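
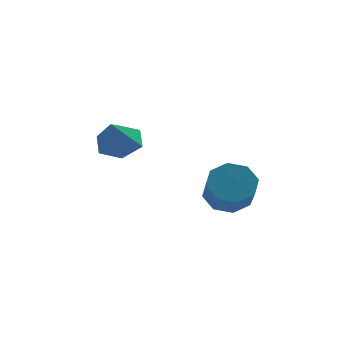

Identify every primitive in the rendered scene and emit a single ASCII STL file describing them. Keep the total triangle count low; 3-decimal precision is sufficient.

solid 
facet normal 0.114 0.628 -0.770
outer loop
vertex -2.024 -0.591 2.502
vertex -2.984 -0.266 2.625
vertex -2.221 0.199 3.117
endloop
endfacet
facet normal 0.813 -0.218 0.540
outer loop
vertex -2.024 -0.591 2.502
vertex -2.221 0.199 3.117
vertex -3.176 -1.334 3.935
endloop
endfacet
facet normal 0.114 0.628 -0.770
outer loop
vertex -2.221 0.199 3.117
vertex -2.984 -0.266 2.625
vertex -3.18 0.523 3.24
endloop
endfacet
facet normal 0.232 0.341 0.911
outer loop
vertex -2.221 0.199 3.117
vertex -3.18 0.523 3.24
vertex -3.176 -1.334 3.935
endloop
endfacet
facet normal 0.113 0.628 -0.770
outer loop
vertex -3.18 0.523 3.24
vertex -2.984 -0.266 2.625
vertex -3.943 0.058 2.749
endloop
endfacet
facet normal -0.632 0.270 0.726
outer loop
vertex -3.18 0.523 3.24
vertex -3.943 0.058 2.749
vertex -3.176 -1.334 3.935
endloop
endfacet
facet normal 0.112 0.628 -0.770
outer loop
vertex -3.943 0.058 2.749
vertex -2.984 -0.266 2.625
vertex -3.746 -0.732 2.134
endloop
endfacet
facet normal -0.917 -0.361 0.170
outer loop
vertex -3.943 0.058 2.749
vertex -3.746 -0.732 2.134
vertex -3.176 -1.334 3.935
endloop
endfacet
facet normal 0.113 0.627 -0.771
outer loop
vertex -3.746 -0.732 2.134
vertex -2.984 -0.266 2.625
vertex -2.787 -1.056 2.011
endloop
endfacet
facet normal -0.337 -0.920 -0.201
outer loop
vertex -3.746 -0.732 2.134
vertex -2.787 -1.056 2.011
vertex -3.176 -1.334 3.935
endloop
endfacet
facet normal 0.114 0.627 -0.771
outer loop
vertex -2.787 -1.056 2.011
vertex -2.984 -0.266 2.625
vertex -2.024 -0.591 2.502
endloop
endfacet
facet normal 0.528 -0.849 -0.016
outer loop
vertex -2.787 -1.056 2.011
vertex -2.024 -0.591 2.502
vertex -3.176 -1.334 3.935
endloop
endfacet
facet normal -0.145 0.753 -0.642
outer loop
vertex 2.28 -0.877 -0.412
vertex 1.393 -0.621 0.089
vertex 2.403 -0.348 0.181
endloop
endfacet
facet normal 0.978 0.008 -0.210
outer loop
vertex 2.28 -0.877 -0.412
vertex 2.403 -0.348 0.181
vertex 2.533 -2.195 0.711
endloop
endfacet
facet normal 0.978 0.008 -0.211
outer loop
vertex 2.533 -2.195 0.711
vertex 2.403 -0.348 0.181
vertex 2.656 -1.667 1.303
endloop
endfacet
facet normal 0.145 -0.753 0.642
outer loop
vertex 2.533 -2.195 0.711
vertex 2.656 -1.667 1.303
vertex 1.647 -1.939 1.211
endloop
endfacet
facet normal -0.145 0.754 -0.641
outer loop
vertex 2.403 -0.348 0.181
vertex 1.393 -0.621 0.089
vertex 1.935 0.02 0.72
endloop
endfacet
facet normal 0.800 0.471 0.373
outer loop
vertex 2.403 -0.348 0.181
vertex 1.935 0.02 0.72
vertex 2.656 -1.667 1.303
endloop
endfacet
facet normal 0.800 0.471 0.372
outer loop
vertex 2.656 -1.667 1.303
vertex 1.935 0.02 0.72
vertex 2.188 -1.298 1.842
endloop
endfacet
facet normal 0.145 -0.753 0.641
outer loop
vertex 2.656 -1.667 1.303
vertex 2.188 -1.298 1.842
vertex 1.647 -1.939 1.211
endloop
endfacet
facet normal -0.144 0.753 -0.642
outer loop
vertex 1.935 0.02 0.72
vertex 1.393 -0.621 0.089
vertex 1.149 0.014 0.889
endloop
endfacet
facet normal 0.154 0.657 0.738
outer loop
vertex 1.935 0.02 0.72
vertex 1.149 0.014 0.889
vertex 2.188 -1.298 1.842
endloop
endfacet
facet normal 0.153 0.657 0.738
outer loop
vertex 2.188 -1.298 1.842
vertex 1.149 0.014 0.889
vertex 1.402 -1.305 2.011
endloop
endfacet
facet normal 0.145 -0.753 0.641
outer loop
vertex 2.188 -1.298 1.842
vertex 1.402 -1.305 2.011
vertex 1.647 -1.939 1.211
endloop
endfacet
facet normal -0.145 0.753 -0.642
outer loop
vertex 1.149 0.014 0.889
vertex 1.393 -0.621 0.089
vertex 0.507 -0.365 0.589
endloop
endfacet
facet normal -0.584 0.458 0.670
outer loop
vertex 1.149 0.014 0.889
vertex 0.507 -0.365 0.589
vertex 1.402 -1.305 2.011
endloop
endfacet
facet normal -0.583 0.459 0.670
outer loop
vertex 1.402 -1.305 2.011
vertex 0.507 -0.365 0.589
vertex 0.76 -1.683 1.712
endloop
endfacet
facet normal 0.145 -0.753 0.641
outer loop
vertex 1.402 -1.305 2.011
vertex 0.76 -1.683 1.712
vertex 1.647 -1.939 1.211
endloop
endfacet
facet normal -0.145 0.753 -0.642
outer loop
vertex 0.507 -0.365 0.589
vertex 1.393 -0.621 0.089
vertex 0.384 -0.893 -0.003
endloop
endfacet
facet normal -0.978 -0.008 0.211
outer loop
vertex 0.507 -0.365 0.589
vertex 0.384 -0.893 -0.003
vertex 0.76 -1.683 1.712
endloop
endfacet
facet normal -0.978 -0.009 0.210
outer loop
vertex 0.76 -1.683 1.712
vertex 0.384 -0.893 -0.003
vertex 0.637 -2.212 1.119
endloop
endfacet
facet normal 0.145 -0.753 0.642
outer loop
vertex 0.76 -1.683 1.712
vertex 0.637 -2.212 1.119
vertex 1.647 -1.939 1.211
endloop
endfacet
facet normal -0.145 0.753 -0.641
outer loop
vertex 0.384 -0.893 -0.003
vertex 1.393 -0.621 0.089
vertex 0.852 -1.262 -0.542
endloop
endfacet
facet normal -0.800 -0.470 -0.373
outer loop
vertex 0.384 -0.893 -0.003
vertex 0.852 -1.262 -0.542
vertex 0.637 -2.212 1.119
endloop
endfacet
facet normal -0.800 -0.471 -0.373
outer loop
vertex 0.637 -2.212 1.119
vertex 0.852 -1.262 -0.542
vertex 1.105 -2.58 0.58
endloop
endfacet
facet normal 0.145 -0.754 0.641
outer loop
vertex 0.637 -2.212 1.119
vertex 1.105 -2.58 0.58
vertex 1.647 -1.939 1.211
endloop
endfacet
facet normal -0.145 0.753 -0.641
outer loop
vertex 0.852 -1.262 -0.542
vertex 1.393 -0.621 0.089
vertex 1.638 -1.255 -0.711
endloop
endfacet
facet normal -0.153 -0.657 -0.738
outer loop
vertex 0.852 -1.262 -0.542
vertex 1.638 -1.255 -0.711
vertex 1.105 -2.58 0.58
endloop
endfacet
facet normal -0.154 -0.657 -0.738
outer loop
vertex 1.105 -2.58 0.58
vertex 1.638 -1.255 -0.711
vertex 1.891 -2.574 0.411
endloop
endfacet
facet normal 0.144 -0.753 0.642
outer loop
vertex 1.105 -2.58 0.58
vertex 1.891 -2.574 0.411
vertex 1.647 -1.939 1.211
endloop
endfacet
facet normal -0.145 0.753 -0.641
outer loop
vertex 1.638 -1.255 -0.711
vertex 1.393 -0.621 0.089
vertex 2.28 -0.877 -0.412
endloop
endfacet
facet normal 0.583 -0.459 -0.671
outer loop
vertex 1.638 -1.255 -0.711
vertex 2.28 -0.877 -0.412
vertex 1.891 -2.574 0.411
endloop
endfacet
facet normal 0.584 -0.459 -0.670
outer loop
vertex 1.891 -2.574 0.411
vertex 2.28 -0.877 -0.412
vertex 2.533 -2.195 0.711
endloop
endfacet
facet normal 0.145 -0.753 0.642
outer loop
vertex 1.891 -2.574 0.411
vertex 2.533 -2.195 0.711
vertex 1.647 -1.939 1.211
endloop
endfacet

endsolid


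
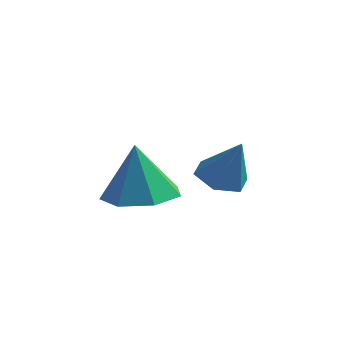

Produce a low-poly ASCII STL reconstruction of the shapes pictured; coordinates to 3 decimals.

solid 
facet normal -0.426 0.047 -0.903
outer loop
vertex 3.278 -3.031 0.862
vertex 2.73 -2.871 1.129
vertex 3.14 -2.424 0.959
endloop
endfacet
facet normal 0.975 0.221 0.003
outer loop
vertex 3.278 -3.031 0.862
vertex 3.14 -2.424 0.959
vertex 3.25 -2.929 2.231
endloop
endfacet
facet normal -0.426 0.047 -0.903
outer loop
vertex 3.14 -2.424 0.959
vertex 2.73 -2.871 1.129
vertex 2.592 -2.264 1.226
endloop
endfacet
facet normal 0.402 0.863 0.308
outer loop
vertex 3.14 -2.424 0.959
vertex 2.592 -2.264 1.226
vertex 3.25 -2.929 2.231
endloop
endfacet
facet normal -0.425 0.048 -0.904
outer loop
vertex 2.592 -2.264 1.226
vertex 2.73 -2.871 1.129
vertex 2.182 -2.712 1.395
endloop
endfacet
facet normal -0.401 0.621 0.673
outer loop
vertex 2.592 -2.264 1.226
vertex 2.182 -2.712 1.395
vertex 3.25 -2.929 2.231
endloop
endfacet
facet normal -0.426 0.046 -0.904
outer loop
vertex 2.182 -2.712 1.395
vertex 2.73 -2.871 1.129
vertex 2.321 -3.319 1.299
endloop
endfacet
facet normal -0.627 -0.260 0.734
outer loop
vertex 2.182 -2.712 1.395
vertex 2.321 -3.319 1.299
vertex 3.25 -2.929 2.231
endloop
endfacet
facet normal -0.427 0.047 -0.903
outer loop
vertex 2.321 -3.319 1.299
vertex 2.73 -2.871 1.129
vertex 2.869 -3.478 1.032
endloop
endfacet
facet normal -0.052 -0.902 0.429
outer loop
vertex 2.321 -3.319 1.299
vertex 2.869 -3.478 1.032
vertex 3.25 -2.929 2.231
endloop
endfacet
facet normal -0.426 0.047 -0.903
outer loop
vertex 2.869 -3.478 1.032
vertex 2.73 -2.871 1.129
vertex 3.278 -3.031 0.862
endloop
endfacet
facet normal 0.748 -0.660 0.064
outer loop
vertex 2.869 -3.478 1.032
vertex 3.278 -3.031 0.862
vertex 3.25 -2.929 2.231
endloop
endfacet
facet normal 0.125 -0.033 -0.992
outer loop
vertex 0.999 -1.561 -0.102
vertex 0.534 -2.365 -0.134
vertex 0.201 -1.499 -0.205
endloop
endfacet
facet normal 0.009 0.886 0.463
outer loop
vertex 0.999 -1.561 -0.102
vertex 0.201 -1.499 -0.205
vertex 0.346 -2.315 1.354
endloop
endfacet
facet normal 0.125 -0.033 -0.992
outer loop
vertex 0.201 -1.499 -0.205
vertex 0.534 -2.365 -0.134
vertex -0.347 -2.09 -0.254
endloop
endfacet
facet normal -0.693 0.610 0.384
outer loop
vertex 0.201 -1.499 -0.205
vertex -0.347 -2.09 -0.254
vertex 0.346 -2.315 1.354
endloop
endfacet
facet normal 0.124 -0.034 -0.992
outer loop
vertex -0.347 -2.09 -0.254
vertex 0.534 -2.365 -0.134
vertex -0.232 -2.888 -0.212
endloop
endfacet
facet normal -0.918 -0.112 0.380
outer loop
vertex -0.347 -2.09 -0.254
vertex -0.232 -2.888 -0.212
vertex 0.346 -2.315 1.354
endloop
endfacet
facet normal 0.124 -0.033 -0.992
outer loop
vertex -0.232 -2.888 -0.212
vertex 0.534 -2.365 -0.134
vertex 0.46 -3.292 -0.112
endloop
endfacet
facet normal -0.497 -0.739 0.454
outer loop
vertex -0.232 -2.888 -0.212
vertex 0.46 -3.292 -0.112
vertex 0.346 -2.315 1.354
endloop
endfacet
facet normal 0.125 -0.033 -0.992
outer loop
vertex 0.46 -3.292 -0.112
vertex 0.534 -2.365 -0.134
vertex 1.207 -2.998 -0.028
endloop
endfacet
facet normal 0.252 -0.796 0.550
outer loop
vertex 0.46 -3.292 -0.112
vertex 1.207 -2.998 -0.028
vertex 0.346 -2.315 1.354
endloop
endfacet
facet normal 0.125 -0.033 -0.992
outer loop
vertex 1.207 -2.998 -0.028
vertex 0.534 -2.365 -0.134
vertex 1.447 -2.228 -0.023
endloop
endfacet
facet normal 0.765 -0.242 0.596
outer loop
vertex 1.207 -2.998 -0.028
vertex 1.447 -2.228 -0.023
vertex 0.346 -2.315 1.354
endloop
endfacet
facet normal 0.126 -0.033 -0.992
outer loop
vertex 1.447 -2.228 -0.023
vertex 0.534 -2.365 -0.134
vertex 0.999 -1.561 -0.102
endloop
endfacet
facet normal 0.657 0.507 0.557
outer loop
vertex 1.447 -2.228 -0.023
vertex 0.999 -1.561 -0.102
vertex 0.346 -2.315 1.354
endloop
endfacet

endsolid


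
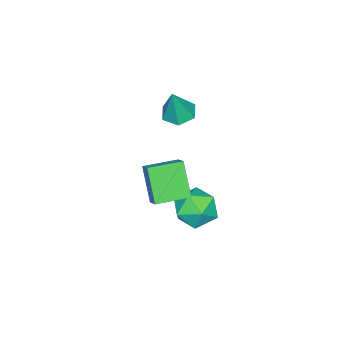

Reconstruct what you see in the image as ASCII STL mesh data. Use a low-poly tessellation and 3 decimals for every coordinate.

solid 
facet normal -0.334 -0.005 -0.943
outer loop
vertex -0.917 -3.53 1.388
vertex -1.616 -3.075 1.633
vertex -0.896 -2.66 1.376
endloop
endfacet
facet normal 0.999 -0.023 0.049
outer loop
vertex -0.917 -3.53 1.388
vertex -0.896 -2.66 1.376
vertex -1.004 -3.065 3.367
endloop
endfacet
facet normal -0.333 -0.006 -0.943
outer loop
vertex -0.896 -2.66 1.376
vertex -1.616 -3.075 1.633
vertex -1.595 -2.205 1.62
endloop
endfacet
facet normal 0.582 0.790 0.192
outer loop
vertex -0.896 -2.66 1.376
vertex -1.595 -2.205 1.62
vertex -1.004 -3.065 3.367
endloop
endfacet
facet normal -0.333 -0.006 -0.943
outer loop
vertex -1.595 -2.205 1.62
vertex -1.616 -3.075 1.633
vertex -2.316 -2.619 1.877
endloop
endfacet
facet normal -0.290 0.816 0.500
outer loop
vertex -1.595 -2.205 1.62
vertex -2.316 -2.619 1.877
vertex -1.004 -3.065 3.367
endloop
endfacet
facet normal -0.332 -0.005 -0.943
outer loop
vertex -2.316 -2.619 1.877
vertex -1.616 -3.075 1.633
vertex -2.337 -3.489 1.889
endloop
endfacet
facet normal -0.746 0.027 0.665
outer loop
vertex -2.316 -2.619 1.877
vertex -2.337 -3.489 1.889
vertex -1.004 -3.065 3.367
endloop
endfacet
facet normal -0.332 -0.005 -0.943
outer loop
vertex -2.337 -3.489 1.889
vertex -1.616 -3.075 1.633
vertex -1.637 -3.944 1.645
endloop
endfacet
facet normal -0.329 -0.787 0.522
outer loop
vertex -2.337 -3.489 1.889
vertex -1.637 -3.944 1.645
vertex -1.004 -3.065 3.367
endloop
endfacet
facet normal -0.334 -0.005 -0.943
outer loop
vertex -1.637 -3.944 1.645
vertex -1.616 -3.075 1.633
vertex -0.917 -3.53 1.388
endloop
endfacet
facet normal 0.543 -0.812 0.215
outer loop
vertex -1.637 -3.944 1.645
vertex -0.917 -3.53 1.388
vertex -1.004 -3.065 3.367
endloop
endfacet
facet normal -0.334 0.017 0.942
outer loop
vertex 1.744 0.73 -0.198
vertex 1.379 -0.362 -0.308
vertex 2.451 -0.145 0.068
endloop
endfacet
facet normal 0.229 0.448 0.864
outer loop
vertex 1.744 0.73 -0.198
vertex 2.451 -0.145 0.068
vertex 2.856 0.769 -0.513
endloop
endfacet
facet normal 0.070 0.929 0.363
outer loop
vertex 1.744 0.73 -0.198
vertex 2.856 0.769 -0.513
vertex 2.034 1.118 -1.248
endloop
endfacet
facet normal -0.591 0.796 0.131
outer loop
vertex 1.744 0.73 -0.198
vertex 2.034 1.118 -1.248
vertex 1.121 0.419 -1.122
endloop
endfacet
facet normal -0.841 0.232 0.489
outer loop
vertex 1.744 0.73 -0.198
vertex 1.121 0.419 -1.122
vertex 1.379 -0.362 -0.308
endloop
endfacet
facet normal 0.776 0.055 0.628
outer loop
vertex 2.856 0.769 -0.513
vertex 2.451 -0.145 0.068
vertex 3.179 -0.299 -0.818
endloop
endfacet
facet normal -0.134 -0.643 0.754
outer loop
vertex 2.451 -0.145 0.068
vertex 1.379 -0.362 -0.308
vertex 2.266 -0.998 -0.692
endloop
endfacet
facet normal -0.955 -0.295 0.020
outer loop
vertex 1.379 -0.362 -0.308
vertex 1.121 0.419 -1.122
vertex 1.444 -0.649 -1.427
endloop
endfacet
facet normal -0.551 0.619 -0.560
outer loop
vertex 1.121 0.419 -1.122
vertex 2.034 1.118 -1.248
vertex 1.849 0.265 -2.008
endloop
endfacet
facet normal 0.519 0.835 -0.184
outer loop
vertex 2.034 1.118 -1.248
vertex 2.856 0.769 -0.513
vertex 2.921 0.482 -1.632
endloop
endfacet
facet normal 0.591 -0.796 -0.131
outer loop
vertex 2.556 -0.61 -1.742
vertex 3.179 -0.299 -0.818
vertex 2.266 -0.998 -0.692
endloop
endfacet
facet normal -0.070 -0.929 -0.363
outer loop
vertex 2.556 -0.61 -1.742
vertex 2.266 -0.998 -0.692
vertex 1.444 -0.649 -1.427
endloop
endfacet
facet normal -0.229 -0.448 -0.864
outer loop
vertex 2.556 -0.61 -1.742
vertex 1.444 -0.649 -1.427
vertex 1.849 0.265 -2.008
endloop
endfacet
facet normal 0.334 -0.017 -0.942
outer loop
vertex 2.556 -0.61 -1.742
vertex 1.849 0.265 -2.008
vertex 2.921 0.482 -1.632
endloop
endfacet
facet normal 0.841 -0.232 -0.489
outer loop
vertex 2.556 -0.61 -1.742
vertex 2.921 0.482 -1.632
vertex 3.179 -0.299 -0.818
endloop
endfacet
facet normal 0.551 -0.619 0.560
outer loop
vertex 2.266 -0.998 -0.692
vertex 3.179 -0.299 -0.818
vertex 2.451 -0.145 0.068
endloop
endfacet
facet normal -0.519 -0.835 0.184
outer loop
vertex 1.444 -0.649 -1.427
vertex 2.266 -0.998 -0.692
vertex 1.379 -0.362 -0.308
endloop
endfacet
facet normal -0.776 -0.055 -0.628
outer loop
vertex 1.849 0.265 -2.008
vertex 1.444 -0.649 -1.427
vertex 1.121 0.419 -1.122
endloop
endfacet
facet normal 0.134 0.643 -0.754
outer loop
vertex 2.921 0.482 -1.632
vertex 1.849 0.265 -2.008
vertex 2.034 1.118 -1.248
endloop
endfacet
facet normal 0.955 0.295 -0.020
outer loop
vertex 3.179 -0.299 -0.818
vertex 2.921 0.482 -1.632
vertex 2.856 0.769 -0.513
endloop
endfacet
facet normal -0.765 0.644 -0.007
outer loop
vertex 3.189 0.034 3.123
vertex 3.883 0.843 1.551
vertex 2.749 -0.494 2.658
endloop
endfacet
facet normal -0.365 -0.425 0.828
outer loop
vertex 3.997 -1.543 2.669
vertex 3.189 0.034 3.123
vertex 2.749 -0.494 2.658
endloop
endfacet
facet normal -0.766 0.643 -0.007
outer loop
vertex 2.749 -0.494 2.658
vertex 3.883 0.843 1.551
vertex 3.444 0.315 1.085
endloop
endfacet
facet normal -0.530 -0.636 -0.561
outer loop
vertex 3.444 0.315 1.085
vertex 3.997 -1.543 2.669
vertex 2.749 -0.494 2.658
endloop
endfacet
facet normal 0.530 0.636 0.561
outer loop
vertex 3.189 0.034 3.123
vertex 5.131 -0.206 1.562
vertex 3.883 0.843 1.551
endloop
endfacet
facet normal -0.366 -0.426 0.827
outer loop
vertex 4.436 -1.015 3.135
vertex 3.189 0.034 3.123
vertex 3.997 -1.543 2.669
endloop
endfacet
facet normal 0.530 0.636 0.561
outer loop
vertex 4.436 -1.015 3.135
vertex 5.131 -0.206 1.562
vertex 3.189 0.034 3.123
endloop
endfacet
facet normal 0.366 0.426 -0.827
outer loop
vertex 3.883 0.843 1.551
vertex 5.131 -0.206 1.562
vertex 3.444 0.315 1.085
endloop
endfacet
facet normal -0.530 -0.636 -0.561
outer loop
vertex 4.691 -0.734 1.097
vertex 3.997 -1.543 2.669
vertex 3.444 0.315 1.085
endloop
endfacet
facet normal 0.365 0.425 -0.828
outer loop
vertex 3.444 0.315 1.085
vertex 5.131 -0.206 1.562
vertex 4.691 -0.734 1.097
endloop
endfacet
facet normal 0.766 -0.643 0.007
outer loop
vertex 4.691 -0.734 1.097
vertex 4.436 -1.015 3.135
vertex 3.997 -1.543 2.669
endloop
endfacet
facet normal 0.765 -0.644 0.007
outer loop
vertex 5.131 -0.206 1.562
vertex 4.436 -1.015 3.135
vertex 4.691 -0.734 1.097
endloop
endfacet

endsolid


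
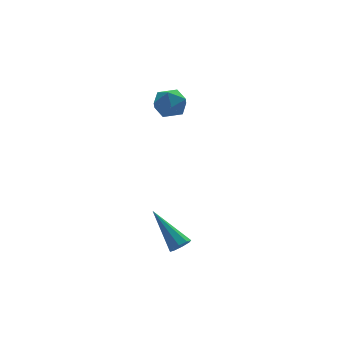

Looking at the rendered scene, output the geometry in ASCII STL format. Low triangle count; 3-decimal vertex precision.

solid 
facet normal -0.825 0.552 0.120
outer loop
vertex -0.41 3.559 2.294
vertex -0.681 3.023 2.898
vertex -0.201 3.695 3.108
endloop
endfacet
facet normal -0.275 0.957 -0.089
outer loop
vertex -0.41 3.559 2.294
vertex -0.201 3.695 3.108
vertex 0.38 3.805 2.495
endloop
endfacet
facet normal -0.037 0.701 -0.712
outer loop
vertex -0.41 3.559 2.294
vertex 0.38 3.805 2.495
vertex 0.259 3.201 1.907
endloop
endfacet
facet normal -0.439 0.139 -0.888
outer loop
vertex -0.41 3.559 2.294
vertex 0.259 3.201 1.907
vertex -0.397 2.718 2.156
endloop
endfacet
facet normal -0.926 0.047 -0.374
outer loop
vertex -0.41 3.559 2.294
vertex -0.397 2.718 2.156
vertex -0.681 3.023 2.898
endloop
endfacet
facet normal 0.246 0.886 0.392
outer loop
vertex 0.38 3.805 2.495
vertex -0.201 3.695 3.108
vertex 0.597 3.422 3.224
endloop
endfacet
facet normal -0.643 0.231 0.730
outer loop
vertex -0.201 3.695 3.108
vertex -0.681 3.023 2.898
vertex -0.059 2.939 3.473
endloop
endfacet
facet normal -0.807 -0.586 -0.068
outer loop
vertex -0.681 3.023 2.898
vertex -0.397 2.718 2.156
vertex -0.18 2.335 2.885
endloop
endfacet
facet normal -0.019 -0.438 -0.899
outer loop
vertex -0.397 2.718 2.156
vertex 0.259 3.201 1.907
vertex 0.401 2.445 2.272
endloop
endfacet
facet normal 0.632 0.472 -0.615
outer loop
vertex 0.259 3.201 1.907
vertex 0.38 3.805 2.495
vertex 0.881 3.117 2.482
endloop
endfacet
facet normal 0.439 -0.139 0.888
outer loop
vertex 0.61 2.581 3.086
vertex 0.597 3.422 3.224
vertex -0.059 2.939 3.473
endloop
endfacet
facet normal 0.037 -0.701 0.712
outer loop
vertex 0.61 2.581 3.086
vertex -0.059 2.939 3.473
vertex -0.18 2.335 2.885
endloop
endfacet
facet normal 0.275 -0.957 0.089
outer loop
vertex 0.61 2.581 3.086
vertex -0.18 2.335 2.885
vertex 0.401 2.445 2.272
endloop
endfacet
facet normal 0.825 -0.552 -0.120
outer loop
vertex 0.61 2.581 3.086
vertex 0.401 2.445 2.272
vertex 0.881 3.117 2.482
endloop
endfacet
facet normal 0.926 -0.047 0.374
outer loop
vertex 0.61 2.581 3.086
vertex 0.881 3.117 2.482
vertex 0.597 3.422 3.224
endloop
endfacet
facet normal 0.019 0.438 0.899
outer loop
vertex -0.059 2.939 3.473
vertex 0.597 3.422 3.224
vertex -0.201 3.695 3.108
endloop
endfacet
facet normal -0.632 -0.472 0.615
outer loop
vertex -0.18 2.335 2.885
vertex -0.059 2.939 3.473
vertex -0.681 3.023 2.898
endloop
endfacet
facet normal -0.246 -0.886 -0.392
outer loop
vertex 0.401 2.445 2.272
vertex -0.18 2.335 2.885
vertex -0.397 2.718 2.156
endloop
endfacet
facet normal 0.643 -0.231 -0.730
outer loop
vertex 0.881 3.117 2.482
vertex 0.401 2.445 2.272
vertex 0.259 3.201 1.907
endloop
endfacet
facet normal 0.807 0.586 0.068
outer loop
vertex 0.597 3.422 3.224
vertex 0.881 3.117 2.482
vertex 0.38 3.805 2.495
endloop
endfacet
facet normal 0.244 -0.758 -0.605
outer loop
vertex -1.729 -2.896 -1.697
vertex -2.165 -2.831 -1.954
vertex -1.692 -2.646 -1.995
endloop
endfacet
facet normal 0.888 0.292 0.355
outer loop
vertex -1.729 -2.896 -1.697
vertex -1.692 -2.646 -1.995
vertex -2.675 -1.249 -0.686
endloop
endfacet
facet normal 0.243 -0.756 -0.607
outer loop
vertex -1.692 -2.646 -1.995
vertex -2.165 -2.831 -1.954
vertex -1.932 -2.504 -2.268
endloop
endfacet
facet normal 0.678 0.697 -0.234
outer loop
vertex -1.692 -2.646 -1.995
vertex -1.932 -2.504 -2.268
vertex -2.675 -1.249 -0.686
endloop
endfacet
facet normal 0.244 -0.756 -0.607
outer loop
vertex -1.932 -2.504 -2.268
vertex -2.165 -2.831 -1.954
vertex -2.309 -2.554 -2.357
endloop
endfacet
facet normal 0.039 0.792 -0.610
outer loop
vertex -1.932 -2.504 -2.268
vertex -2.309 -2.554 -2.357
vertex -2.675 -1.249 -0.686
endloop
endfacet
facet normal 0.243 -0.757 -0.607
outer loop
vertex -2.309 -2.554 -2.357
vertex -2.165 -2.831 -1.954
vertex -2.602 -2.766 -2.21
endloop
endfacet
facet normal -0.653 0.521 -0.550
outer loop
vertex -2.309 -2.554 -2.357
vertex -2.602 -2.766 -2.21
vertex -2.675 -1.249 -0.686
endloop
endfacet
facet normal 0.243 -0.757 -0.607
outer loop
vertex -2.602 -2.766 -2.21
vertex -2.165 -2.831 -1.954
vertex -2.639 -3.017 -1.912
endloop
endfacet
facet normal -0.995 0.041 -0.089
outer loop
vertex -2.602 -2.766 -2.21
vertex -2.639 -3.017 -1.912
vertex -2.675 -1.249 -0.686
endloop
endfacet
facet normal 0.243 -0.757 -0.606
outer loop
vertex -2.639 -3.017 -1.912
vertex -2.165 -2.831 -1.954
vertex -2.398 -3.158 -1.639
endloop
endfacet
facet normal -0.783 -0.365 0.503
outer loop
vertex -2.639 -3.017 -1.912
vertex -2.398 -3.158 -1.639
vertex -2.675 -1.249 -0.686
endloop
endfacet
facet normal 0.244 -0.757 -0.606
outer loop
vertex -2.398 -3.158 -1.639
vertex -2.165 -2.831 -1.954
vertex -2.022 -3.108 -1.55
endloop
endfacet
facet normal -0.146 -0.459 0.876
outer loop
vertex -2.398 -3.158 -1.639
vertex -2.022 -3.108 -1.55
vertex -2.675 -1.249 -0.686
endloop
endfacet
facet normal 0.244 -0.757 -0.606
outer loop
vertex -2.022 -3.108 -1.55
vertex -2.165 -2.831 -1.954
vertex -1.729 -2.896 -1.697
endloop
endfacet
facet normal 0.546 -0.188 0.817
outer loop
vertex -2.022 -3.108 -1.55
vertex -1.729 -2.896 -1.697
vertex -2.675 -1.249 -0.686
endloop
endfacet

endsolid


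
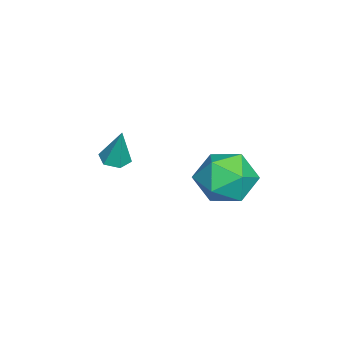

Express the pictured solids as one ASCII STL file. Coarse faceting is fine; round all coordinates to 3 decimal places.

solid 
facet normal -0.804 0.041 0.593
outer loop
vertex -2.471 1.593 -2.055
vertex -2.073 0.663 -1.451
vertex -1.773 1.753 -1.12
endloop
endfacet
facet normal -0.631 0.690 0.353
outer loop
vertex -2.471 1.593 -2.055
vertex -1.773 1.753 -1.12
vertex -1.612 2.398 -2.093
endloop
endfacet
facet normal -0.646 0.673 -0.361
outer loop
vertex -2.471 1.593 -2.055
vertex -1.612 2.398 -2.093
vertex -1.812 1.706 -3.025
endloop
endfacet
facet normal -0.828 0.012 -0.561
outer loop
vertex -2.471 1.593 -2.055
vertex -1.812 1.706 -3.025
vertex -2.097 0.634 -2.628
endloop
endfacet
facet normal -0.925 -0.378 0.028
outer loop
vertex -2.471 1.593 -2.055
vertex -2.097 0.634 -2.628
vertex -2.073 0.663 -1.451
endloop
endfacet
facet normal 0.038 0.830 0.556
outer loop
vertex -1.612 2.398 -2.093
vertex -1.773 1.753 -1.12
vertex -0.683 1.966 -1.512
endloop
endfacet
facet normal -0.241 -0.221 0.945
outer loop
vertex -1.773 1.753 -1.12
vertex -2.073 0.663 -1.451
vertex -0.968 0.894 -1.115
endloop
endfacet
facet normal -0.437 -0.899 0.031
outer loop
vertex -2.073 0.663 -1.451
vertex -2.097 0.634 -2.628
vertex -1.168 0.202 -2.047
endloop
endfacet
facet normal -0.279 -0.267 -0.922
outer loop
vertex -2.097 0.634 -2.628
vertex -1.812 1.706 -3.025
vertex -1.007 0.847 -3.02
endloop
endfacet
facet normal 0.014 0.801 -0.598
outer loop
vertex -1.812 1.706 -3.025
vertex -1.612 2.398 -2.093
vertex -0.707 1.937 -2.689
endloop
endfacet
facet normal 0.828 -0.012 0.561
outer loop
vertex -0.309 1.007 -2.085
vertex -0.683 1.966 -1.512
vertex -0.968 0.894 -1.115
endloop
endfacet
facet normal 0.646 -0.673 0.361
outer loop
vertex -0.309 1.007 -2.085
vertex -0.968 0.894 -1.115
vertex -1.168 0.202 -2.047
endloop
endfacet
facet normal 0.631 -0.690 -0.353
outer loop
vertex -0.309 1.007 -2.085
vertex -1.168 0.202 -2.047
vertex -1.007 0.847 -3.02
endloop
endfacet
facet normal 0.804 -0.041 -0.593
outer loop
vertex -0.309 1.007 -2.085
vertex -1.007 0.847 -3.02
vertex -0.707 1.937 -2.689
endloop
endfacet
facet normal 0.925 0.378 -0.028
outer loop
vertex -0.309 1.007 -2.085
vertex -0.707 1.937 -2.689
vertex -0.683 1.966 -1.512
endloop
endfacet
facet normal 0.279 0.267 0.922
outer loop
vertex -0.968 0.894 -1.115
vertex -0.683 1.966 -1.512
vertex -1.773 1.753 -1.12
endloop
endfacet
facet normal -0.014 -0.801 0.598
outer loop
vertex -1.168 0.202 -2.047
vertex -0.968 0.894 -1.115
vertex -2.073 0.663 -1.451
endloop
endfacet
facet normal -0.038 -0.830 -0.556
outer loop
vertex -1.007 0.847 -3.02
vertex -1.168 0.202 -2.047
vertex -2.097 0.634 -2.628
endloop
endfacet
facet normal 0.241 0.221 -0.945
outer loop
vertex -0.707 1.937 -2.689
vertex -1.007 0.847 -3.02
vertex -1.812 1.706 -3.025
endloop
endfacet
facet normal 0.437 0.899 -0.031
outer loop
vertex -0.683 1.966 -1.512
vertex -0.707 1.937 -2.689
vertex -1.612 2.398 -2.093
endloop
endfacet
facet normal -0.187 -0.211 -0.959
outer loop
vertex -1.548 -2.299 -2.155
vertex -2.032 -2.58 -1.999
vertex -2.052 -2.012 -2.12
endloop
endfacet
facet normal 0.497 0.867 0.041
outer loop
vertex -1.548 -2.299 -2.155
vertex -2.052 -2.012 -2.12
vertex -1.748 -2.26 -0.541
endloop
endfacet
facet normal -0.187 -0.211 -0.959
outer loop
vertex -2.052 -2.012 -2.12
vertex -2.032 -2.58 -1.999
vertex -2.535 -2.293 -1.964
endloop
endfacet
facet normal -0.436 0.872 0.221
outer loop
vertex -2.052 -2.012 -2.12
vertex -2.535 -2.293 -1.964
vertex -1.748 -2.26 -0.541
endloop
endfacet
facet normal -0.186 -0.210 -0.960
outer loop
vertex -2.535 -2.293 -1.964
vertex -2.032 -2.58 -1.999
vertex -2.515 -2.86 -1.844
endloop
endfacet
facet normal -0.874 0.071 0.481
outer loop
vertex -2.535 -2.293 -1.964
vertex -2.515 -2.86 -1.844
vertex -1.748 -2.26 -0.541
endloop
endfacet
facet normal -0.186 -0.210 -0.960
outer loop
vertex -2.515 -2.86 -1.844
vertex -2.032 -2.58 -1.999
vertex -2.012 -3.147 -1.879
endloop
endfacet
facet normal -0.380 -0.735 0.562
outer loop
vertex -2.515 -2.86 -1.844
vertex -2.012 -3.147 -1.879
vertex -1.748 -2.26 -0.541
endloop
endfacet
facet normal -0.188 -0.210 -0.960
outer loop
vertex -2.012 -3.147 -1.879
vertex -2.032 -2.58 -1.999
vertex -1.529 -2.866 -2.035
endloop
endfacet
facet normal 0.554 -0.740 0.381
outer loop
vertex -2.012 -3.147 -1.879
vertex -1.529 -2.866 -2.035
vertex -1.748 -2.26 -0.541
endloop
endfacet
facet normal -0.188 -0.209 -0.960
outer loop
vertex -1.529 -2.866 -2.035
vertex -2.032 -2.58 -1.999
vertex -1.548 -2.299 -2.155
endloop
endfacet
facet normal 0.991 0.059 0.121
outer loop
vertex -1.529 -2.866 -2.035
vertex -1.548 -2.299 -2.155
vertex -1.748 -2.26 -0.541
endloop
endfacet

endsolid


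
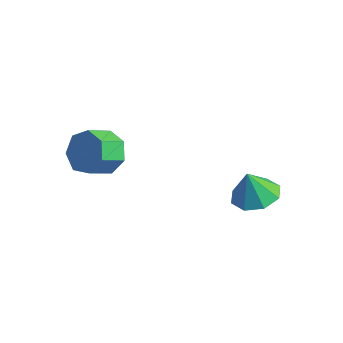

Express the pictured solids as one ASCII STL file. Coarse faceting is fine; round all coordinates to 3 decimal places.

solid 
facet normal 0.099 0.851 -0.515
outer loop
vertex -2.813 -1.526 -0.33
vertex -3.481 -1.113 0.224
vertex -2.531 -1.144 0.355
endloop
endfacet
facet normal 0.936 -0.256 -0.243
outer loop
vertex -2.813 -1.526 -0.33
vertex -2.531 -1.144 0.355
vertex -2.931 -2.539 0.283
endloop
endfacet
facet normal 0.935 -0.256 -0.244
outer loop
vertex -2.931 -2.539 0.283
vertex -2.531 -1.144 0.355
vertex -2.648 -2.157 0.968
endloop
endfacet
facet normal -0.098 -0.851 0.515
outer loop
vertex -2.931 -2.539 0.283
vertex -2.648 -2.157 0.968
vertex -3.599 -2.127 0.836
endloop
endfacet
facet normal 0.099 0.852 -0.514
outer loop
vertex -2.531 -1.144 0.355
vertex -3.481 -1.113 0.224
vertex -2.964 -0.74 0.941
endloop
endfacet
facet normal 0.849 0.199 0.490
outer loop
vertex -2.531 -1.144 0.355
vertex -2.964 -0.74 0.941
vertex -2.648 -2.157 0.968
endloop
endfacet
facet normal 0.849 0.199 0.490
outer loop
vertex -2.648 -2.157 0.968
vertex -2.964 -0.74 0.941
vertex -3.081 -1.753 1.554
endloop
endfacet
facet normal -0.098 -0.852 0.515
outer loop
vertex -2.648 -2.157 0.968
vertex -3.081 -1.753 1.554
vertex -3.599 -2.127 0.836
endloop
endfacet
facet normal 0.099 0.852 -0.515
outer loop
vertex -2.964 -0.74 0.941
vertex -3.481 -1.113 0.224
vertex -3.786 -0.617 0.986
endloop
endfacet
facet normal 0.122 0.503 0.855
outer loop
vertex -2.964 -0.74 0.941
vertex -3.786 -0.617 0.986
vertex -3.081 -1.753 1.554
endloop
endfacet
facet normal 0.122 0.503 0.855
outer loop
vertex -3.081 -1.753 1.554
vertex -3.786 -0.617 0.986
vertex -3.904 -1.63 1.599
endloop
endfacet
facet normal -0.099 -0.851 0.515
outer loop
vertex -3.081 -1.753 1.554
vertex -3.904 -1.63 1.599
vertex -3.599 -2.127 0.836
endloop
endfacet
facet normal 0.098 0.852 -0.515
outer loop
vertex -3.786 -0.617 0.986
vertex -3.481 -1.113 0.224
vertex -4.379 -0.868 0.458
endloop
endfacet
facet normal -0.695 0.430 0.576
outer loop
vertex -3.786 -0.617 0.986
vertex -4.379 -0.868 0.458
vertex -3.904 -1.63 1.599
endloop
endfacet
facet normal -0.696 0.429 0.576
outer loop
vertex -3.904 -1.63 1.599
vertex -4.379 -0.868 0.458
vertex -4.497 -1.881 1.07
endloop
endfacet
facet normal -0.099 -0.851 0.515
outer loop
vertex -3.904 -1.63 1.599
vertex -4.497 -1.881 1.07
vertex -3.599 -2.127 0.836
endloop
endfacet
facet normal 0.098 0.852 -0.515
outer loop
vertex -4.379 -0.868 0.458
vertex -3.481 -1.113 0.224
vertex -4.296 -1.304 -0.247
endloop
endfacet
facet normal -0.990 0.033 -0.137
outer loop
vertex -4.379 -0.868 0.458
vertex -4.296 -1.304 -0.247
vertex -4.497 -1.881 1.07
endloop
endfacet
facet normal -0.990 0.031 -0.137
outer loop
vertex -4.497 -1.881 1.07
vertex -4.296 -1.304 -0.247
vertex -4.413 -2.317 0.366
endloop
endfacet
facet normal -0.099 -0.851 0.515
outer loop
vertex -4.497 -1.881 1.07
vertex -4.413 -2.317 0.366
vertex -3.599 -2.127 0.836
endloop
endfacet
facet normal 0.098 0.851 -0.515
outer loop
vertex -4.296 -1.304 -0.247
vertex -3.481 -1.113 0.224
vertex -3.599 -1.597 -0.598
endloop
endfacet
facet normal -0.540 -0.389 -0.746
outer loop
vertex -4.296 -1.304 -0.247
vertex -3.599 -1.597 -0.598
vertex -4.413 -2.317 0.366
endloop
endfacet
facet normal -0.540 -0.389 -0.746
outer loop
vertex -4.413 -2.317 0.366
vertex -3.599 -1.597 -0.598
vertex -3.717 -2.61 0.015
endloop
endfacet
facet normal -0.099 -0.851 0.515
outer loop
vertex -4.413 -2.317 0.366
vertex -3.717 -2.61 0.015
vertex -3.599 -2.127 0.836
endloop
endfacet
facet normal 0.099 0.851 -0.515
outer loop
vertex -3.599 -1.597 -0.598
vertex -3.481 -1.113 0.224
vertex -2.813 -1.526 -0.33
endloop
endfacet
facet normal 0.318 -0.518 -0.794
outer loop
vertex -3.599 -1.597 -0.598
vertex -2.813 -1.526 -0.33
vertex -3.717 -2.61 0.015
endloop
endfacet
facet normal 0.318 -0.518 -0.794
outer loop
vertex -3.717 -2.61 0.015
vertex -2.813 -1.526 -0.33
vertex -2.931 -2.539 0.283
endloop
endfacet
facet normal -0.099 -0.851 0.515
outer loop
vertex -3.717 -2.61 0.015
vertex -2.931 -2.539 0.283
vertex -3.599 -2.127 0.836
endloop
endfacet
facet normal 0.187 0.186 -0.965
outer loop
vertex 1.524 2.89 -1.997
vertex 0.583 2.643 -2.227
vertex 1.05 3.49 -1.973
endloop
endfacet
facet normal 0.518 0.378 0.767
outer loop
vertex 1.524 2.89 -1.997
vertex 1.05 3.49 -1.973
vertex 0.337 2.397 -0.953
endloop
endfacet
facet normal 0.187 0.186 -0.965
outer loop
vertex 1.05 3.49 -1.973
vertex 0.583 2.643 -2.227
vertex 0.302 3.594 -2.098
endloop
endfacet
facet normal -0.025 0.691 0.723
outer loop
vertex 1.05 3.49 -1.973
vertex 0.302 3.594 -2.098
vertex 0.337 2.397 -0.953
endloop
endfacet
facet normal 0.186 0.186 -0.965
outer loop
vertex 0.302 3.594 -2.098
vertex 0.583 2.643 -2.227
vertex -0.281 3.14 -2.298
endloop
endfacet
facet normal -0.615 0.535 0.579
outer loop
vertex 0.302 3.594 -2.098
vertex -0.281 3.14 -2.298
vertex 0.337 2.397 -0.953
endloop
endfacet
facet normal 0.187 0.187 -0.964
outer loop
vertex -0.281 3.14 -2.298
vertex 0.583 2.643 -2.227
vertex -0.358 2.396 -2.457
endloop
endfacet
facet normal -0.908 0.004 0.419
outer loop
vertex -0.281 3.14 -2.298
vertex -0.358 2.396 -2.457
vertex 0.337 2.397 -0.953
endloop
endfacet
facet normal 0.187 0.185 -0.965
outer loop
vertex -0.358 2.396 -2.457
vertex 0.583 2.643 -2.227
vertex 0.117 1.796 -2.48
endloop
endfacet
facet normal -0.731 -0.592 0.338
outer loop
vertex -0.358 2.396 -2.457
vertex 0.117 1.796 -2.48
vertex 0.337 2.397 -0.953
endloop
endfacet
facet normal 0.186 0.186 -0.965
outer loop
vertex 0.117 1.796 -2.48
vertex 0.583 2.643 -2.227
vertex 0.865 1.692 -2.356
endloop
endfacet
facet normal -0.189 -0.904 0.383
outer loop
vertex 0.117 1.796 -2.48
vertex 0.865 1.692 -2.356
vertex 0.337 2.397 -0.953
endloop
endfacet
facet normal 0.188 0.186 -0.964
outer loop
vertex 0.865 1.692 -2.356
vertex 0.583 2.643 -2.227
vertex 1.448 2.145 -2.155
endloop
endfacet
facet normal 0.400 -0.749 0.527
outer loop
vertex 0.865 1.692 -2.356
vertex 1.448 2.145 -2.155
vertex 0.337 2.397 -0.953
endloop
endfacet
facet normal 0.187 0.186 -0.965
outer loop
vertex 1.448 2.145 -2.155
vertex 0.583 2.643 -2.227
vertex 1.524 2.89 -1.997
endloop
endfacet
facet normal 0.694 -0.216 0.687
outer loop
vertex 1.448 2.145 -2.155
vertex 1.524 2.89 -1.997
vertex 0.337 2.397 -0.953
endloop
endfacet

endsolid


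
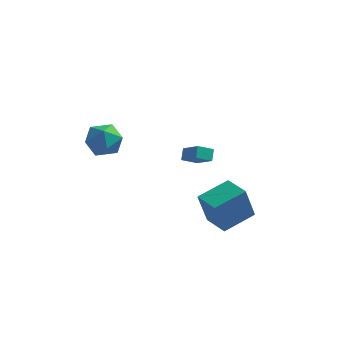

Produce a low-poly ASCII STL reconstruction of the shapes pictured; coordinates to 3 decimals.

solid 
facet normal -0.675 -0.598 0.432
outer loop
vertex 0.178 2.815 1.373
vertex -0.894 3.483 0.621
vertex 0.266 2.287 0.779
endloop
endfacet
facet normal 0.730 -0.454 0.512
outer loop
vertex 0.954 2.897 0.339
vertex 0.178 2.815 1.373
vertex 0.266 2.287 0.779
endloop
endfacet
facet normal -0.675 -0.598 0.432
outer loop
vertex 0.266 2.287 0.779
vertex -0.894 3.483 0.621
vertex -0.806 2.955 0.027
endloop
endfacet
facet normal 0.110 -0.660 -0.743
outer loop
vertex -0.806 2.955 0.027
vertex 0.954 2.897 0.339
vertex 0.266 2.287 0.779
endloop
endfacet
facet normal -0.110 0.660 0.743
outer loop
vertex 0.178 2.815 1.373
vertex -0.206 4.093 0.181
vertex -0.894 3.483 0.621
endloop
endfacet
facet normal 0.730 -0.454 0.512
outer loop
vertex 0.866 3.425 0.933
vertex 0.178 2.815 1.373
vertex 0.954 2.897 0.339
endloop
endfacet
facet normal -0.110 0.660 0.743
outer loop
vertex 0.866 3.425 0.933
vertex -0.206 4.093 0.181
vertex 0.178 2.815 1.373
endloop
endfacet
facet normal -0.730 0.454 -0.512
outer loop
vertex -0.894 3.483 0.621
vertex -0.206 4.093 0.181
vertex -0.806 2.955 0.027
endloop
endfacet
facet normal 0.110 -0.660 -0.743
outer loop
vertex -0.118 3.565 -0.413
vertex 0.954 2.897 0.339
vertex -0.806 2.955 0.027
endloop
endfacet
facet normal -0.730 0.454 -0.512
outer loop
vertex -0.806 2.955 0.027
vertex -0.206 4.093 0.181
vertex -0.118 3.565 -0.413
endloop
endfacet
facet normal 0.675 0.598 -0.432
outer loop
vertex -0.118 3.565 -0.413
vertex 0.866 3.425 0.933
vertex 0.954 2.897 0.339
endloop
endfacet
facet normal 0.675 0.598 -0.432
outer loop
vertex -0.206 4.093 0.181
vertex 0.866 3.425 0.933
vertex -0.118 3.565 -0.413
endloop
endfacet
facet normal -0.686 0.535 -0.493
outer loop
vertex -4.134 0.168 1.754
vertex -4.98 -0.35 2.37
vertex -4.493 0.636 2.762
endloop
endfacet
facet normal -0.072 0.895 -0.441
outer loop
vertex -4.134 0.168 1.754
vertex -4.493 0.636 2.762
vertex -3.354 0.602 2.506
endloop
endfacet
facet normal 0.440 0.501 -0.745
outer loop
vertex -4.134 0.168 1.754
vertex -3.354 0.602 2.506
vertex -3.138 -0.404 1.957
endloop
endfacet
facet normal 0.142 -0.102 -0.985
outer loop
vertex -4.134 0.168 1.754
vertex -3.138 -0.404 1.957
vertex -4.142 -0.993 1.873
endloop
endfacet
facet normal -0.554 -0.081 -0.829
outer loop
vertex -4.134 0.168 1.754
vertex -4.142 -0.993 1.873
vertex -4.98 -0.35 2.37
endloop
endfacet
facet normal 0.085 0.964 0.251
outer loop
vertex -3.354 0.602 2.506
vertex -4.493 0.636 2.762
vertex -3.718 0.353 3.587
endloop
endfacet
facet normal -0.909 0.382 0.169
outer loop
vertex -4.493 0.636 2.762
vertex -4.98 -0.35 2.37
vertex -4.722 -0.236 3.503
endloop
endfacet
facet normal -0.694 -0.614 -0.375
outer loop
vertex -4.98 -0.35 2.37
vertex -4.142 -0.993 1.873
vertex -4.506 -1.242 2.954
endloop
endfacet
facet normal 0.432 -0.647 -0.628
outer loop
vertex -4.142 -0.993 1.873
vertex -3.138 -0.404 1.957
vertex -3.367 -1.276 2.698
endloop
endfacet
facet normal 0.914 0.328 -0.241
outer loop
vertex -3.138 -0.404 1.957
vertex -3.354 0.602 2.506
vertex -2.88 -0.29 3.09
endloop
endfacet
facet normal -0.142 0.102 0.985
outer loop
vertex -3.726 -0.808 3.706
vertex -3.718 0.353 3.587
vertex -4.722 -0.236 3.503
endloop
endfacet
facet normal -0.440 -0.501 0.745
outer loop
vertex -3.726 -0.808 3.706
vertex -4.722 -0.236 3.503
vertex -4.506 -1.242 2.954
endloop
endfacet
facet normal 0.072 -0.895 0.441
outer loop
vertex -3.726 -0.808 3.706
vertex -4.506 -1.242 2.954
vertex -3.367 -1.276 2.698
endloop
endfacet
facet normal 0.686 -0.535 0.493
outer loop
vertex -3.726 -0.808 3.706
vertex -3.367 -1.276 2.698
vertex -2.88 -0.29 3.09
endloop
endfacet
facet normal 0.554 0.081 0.829
outer loop
vertex -3.726 -0.808 3.706
vertex -2.88 -0.29 3.09
vertex -3.718 0.353 3.587
endloop
endfacet
facet normal -0.432 0.647 0.628
outer loop
vertex -4.722 -0.236 3.503
vertex -3.718 0.353 3.587
vertex -4.493 0.636 2.762
endloop
endfacet
facet normal -0.914 -0.328 0.241
outer loop
vertex -4.506 -1.242 2.954
vertex -4.722 -0.236 3.503
vertex -4.98 -0.35 2.37
endloop
endfacet
facet normal -0.085 -0.964 -0.251
outer loop
vertex -3.367 -1.276 2.698
vertex -4.506 -1.242 2.954
vertex -4.142 -0.993 1.873
endloop
endfacet
facet normal 0.909 -0.382 -0.169
outer loop
vertex -2.88 -0.29 3.09
vertex -3.367 -1.276 2.698
vertex -3.138 -0.404 1.957
endloop
endfacet
facet normal 0.694 0.614 0.375
outer loop
vertex -3.718 0.353 3.587
vertex -2.88 -0.29 3.09
vertex -3.354 0.602 2.506
endloop
endfacet
facet normal -0.801 0.598 0.017
outer loop
vertex 1.09 0.183 -0.862
vertex 2.255 1.726 -0.243
vertex 1.451 0.724 -2.89
endloop
endfacet
facet normal -0.573 -0.760 -0.305
outer loop
vertex 2.725 -0.226 -2.917
vertex 1.09 0.183 -0.862
vertex 1.451 0.724 -2.89
endloop
endfacet
facet normal -0.801 0.598 0.017
outer loop
vertex 1.451 0.724 -2.89
vertex 2.255 1.726 -0.243
vertex 2.616 2.268 -2.271
endloop
endfacet
facet normal 0.169 0.254 -0.952
outer loop
vertex 2.616 2.268 -2.271
vertex 2.725 -0.226 -2.917
vertex 1.451 0.724 -2.89
endloop
endfacet
facet normal -0.169 -0.254 0.952
outer loop
vertex 1.09 0.183 -0.862
vertex 3.529 0.776 -0.27
vertex 2.255 1.726 -0.243
endloop
endfacet
facet normal -0.574 -0.760 -0.305
outer loop
vertex 2.364 -0.768 -0.889
vertex 1.09 0.183 -0.862
vertex 2.725 -0.226 -2.917
endloop
endfacet
facet normal -0.169 -0.254 0.952
outer loop
vertex 2.364 -0.768 -0.889
vertex 3.529 0.776 -0.27
vertex 1.09 0.183 -0.862
endloop
endfacet
facet normal 0.573 0.760 0.305
outer loop
vertex 2.255 1.726 -0.243
vertex 3.529 0.776 -0.27
vertex 2.616 2.268 -2.271
endloop
endfacet
facet normal 0.169 0.254 -0.952
outer loop
vertex 3.89 1.317 -2.298
vertex 2.725 -0.226 -2.917
vertex 2.616 2.268 -2.271
endloop
endfacet
facet normal 0.574 0.760 0.305
outer loop
vertex 2.616 2.268 -2.271
vertex 3.529 0.776 -0.27
vertex 3.89 1.317 -2.298
endloop
endfacet
facet normal 0.801 -0.598 -0.017
outer loop
vertex 3.89 1.317 -2.298
vertex 2.364 -0.768 -0.889
vertex 2.725 -0.226 -2.917
endloop
endfacet
facet normal 0.801 -0.598 -0.017
outer loop
vertex 3.529 0.776 -0.27
vertex 2.364 -0.768 -0.889
vertex 3.89 1.317 -2.298
endloop
endfacet

endsolid


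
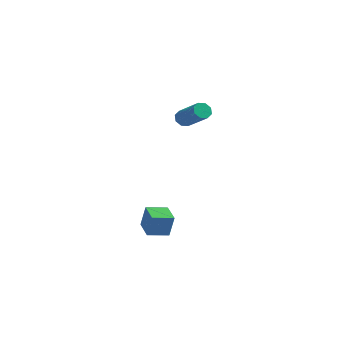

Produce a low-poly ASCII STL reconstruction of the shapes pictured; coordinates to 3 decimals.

solid 
facet normal -0.755 0.354 -0.551
outer loop
vertex 3.336 3.056 2.964
vertex 3.041 3.124 3.412
vertex 3.388 3.43 3.133
endloop
endfacet
facet normal 0.644 0.239 -0.727
outer loop
vertex 3.336 3.056 2.964
vertex 3.388 3.43 3.133
vertex 4.754 2.387 4.001
endloop
endfacet
facet normal 0.644 0.238 -0.728
outer loop
vertex 4.754 2.387 4.001
vertex 3.388 3.43 3.133
vertex 4.807 2.761 4.17
endloop
endfacet
facet normal 0.754 -0.356 0.552
outer loop
vertex 4.754 2.387 4.001
vertex 4.807 2.761 4.17
vertex 4.459 2.456 4.448
endloop
endfacet
facet normal -0.756 0.356 -0.550
outer loop
vertex 3.388 3.43 3.133
vertex 3.041 3.124 3.412
vertex 3.238 3.624 3.465
endloop
endfacet
facet normal 0.545 0.807 -0.225
outer loop
vertex 3.388 3.43 3.133
vertex 3.238 3.624 3.465
vertex 4.807 2.761 4.17
endloop
endfacet
facet normal 0.545 0.807 -0.226
outer loop
vertex 4.807 2.761 4.17
vertex 3.238 3.624 3.465
vertex 4.656 2.956 4.502
endloop
endfacet
facet normal 0.754 -0.357 0.552
outer loop
vertex 4.807 2.761 4.17
vertex 4.656 2.956 4.502
vertex 4.459 2.456 4.448
endloop
endfacet
facet normal -0.754 0.356 -0.552
outer loop
vertex 3.238 3.624 3.465
vertex 3.041 3.124 3.412
vertex 2.972 3.526 3.765
endloop
endfacet
facet normal 0.127 0.904 0.408
outer loop
vertex 3.238 3.624 3.465
vertex 2.972 3.526 3.765
vertex 4.656 2.956 4.502
endloop
endfacet
facet normal 0.126 0.903 0.410
outer loop
vertex 4.656 2.956 4.502
vertex 2.972 3.526 3.765
vertex 4.39 2.857 4.802
endloop
endfacet
facet normal 0.754 -0.357 0.551
outer loop
vertex 4.656 2.956 4.502
vertex 4.39 2.857 4.802
vertex 4.459 2.456 4.448
endloop
endfacet
facet normal -0.754 0.356 -0.552
outer loop
vertex 2.972 3.526 3.765
vertex 3.041 3.124 3.412
vertex 2.746 3.193 3.859
endloop
endfacet
facet normal -0.364 0.473 0.802
outer loop
vertex 2.972 3.526 3.765
vertex 2.746 3.193 3.859
vertex 4.39 2.857 4.802
endloop
endfacet
facet normal -0.364 0.473 0.802
outer loop
vertex 4.39 2.857 4.802
vertex 2.746 3.193 3.859
vertex 4.164 2.524 4.896
endloop
endfacet
facet normal 0.755 -0.357 0.551
outer loop
vertex 4.39 2.857 4.802
vertex 4.164 2.524 4.896
vertex 4.459 2.456 4.448
endloop
endfacet
facet normal -0.754 0.356 -0.552
outer loop
vertex 2.746 3.193 3.859
vertex 3.041 3.124 3.412
vertex 2.693 2.819 3.69
endloop
endfacet
facet normal -0.644 -0.237 0.727
outer loop
vertex 2.746 3.193 3.859
vertex 2.693 2.819 3.69
vertex 4.164 2.524 4.896
endloop
endfacet
facet normal -0.644 -0.239 0.727
outer loop
vertex 4.164 2.524 4.896
vertex 2.693 2.819 3.69
vertex 4.112 2.15 4.727
endloop
endfacet
facet normal 0.755 -0.354 0.551
outer loop
vertex 4.164 2.524 4.896
vertex 4.112 2.15 4.727
vertex 4.459 2.456 4.448
endloop
endfacet
facet normal -0.754 0.357 -0.552
outer loop
vertex 2.693 2.819 3.69
vertex 3.041 3.124 3.412
vertex 2.844 2.624 3.358
endloop
endfacet
facet normal -0.546 -0.807 0.226
outer loop
vertex 2.693 2.819 3.69
vertex 2.844 2.624 3.358
vertex 4.112 2.15 4.727
endloop
endfacet
facet normal -0.545 -0.807 0.225
outer loop
vertex 4.112 2.15 4.727
vertex 2.844 2.624 3.358
vertex 4.262 1.956 4.395
endloop
endfacet
facet normal 0.756 -0.356 0.550
outer loop
vertex 4.112 2.15 4.727
vertex 4.262 1.956 4.395
vertex 4.459 2.456 4.448
endloop
endfacet
facet normal -0.754 0.357 -0.551
outer loop
vertex 2.844 2.624 3.358
vertex 3.041 3.124 3.412
vertex 3.11 2.723 3.058
endloop
endfacet
facet normal -0.126 -0.903 -0.410
outer loop
vertex 2.844 2.624 3.358
vertex 3.11 2.723 3.058
vertex 4.262 1.956 4.395
endloop
endfacet
facet normal -0.128 -0.904 -0.408
outer loop
vertex 4.262 1.956 4.395
vertex 3.11 2.723 3.058
vertex 4.528 2.054 4.095
endloop
endfacet
facet normal 0.754 -0.356 0.552
outer loop
vertex 4.262 1.956 4.395
vertex 4.528 2.054 4.095
vertex 4.459 2.456 4.448
endloop
endfacet
facet normal -0.755 0.357 -0.551
outer loop
vertex 3.11 2.723 3.058
vertex 3.041 3.124 3.412
vertex 3.336 3.056 2.964
endloop
endfacet
facet normal 0.364 -0.473 -0.802
outer loop
vertex 3.11 2.723 3.058
vertex 3.336 3.056 2.964
vertex 4.528 2.054 4.095
endloop
endfacet
facet normal 0.364 -0.473 -0.802
outer loop
vertex 4.528 2.054 4.095
vertex 3.336 3.056 2.964
vertex 4.754 2.387 4.001
endloop
endfacet
facet normal 0.754 -0.356 0.552
outer loop
vertex 4.528 2.054 4.095
vertex 4.754 2.387 4.001
vertex 4.459 2.456 4.448
endloop
endfacet
facet normal -0.690 0.706 0.159
outer loop
vertex 2.464 0.147 -1.821
vertex 3.269 0.975 -2.008
vertex 2.169 0.146 -3.098
endloop
endfacet
facet normal -0.688 -0.708 0.159
outer loop
vertex 3.011 -0.715 -3.292
vertex 2.464 0.147 -1.821
vertex 2.169 0.146 -3.098
endloop
endfacet
facet normal -0.690 0.706 0.160
outer loop
vertex 2.169 0.146 -3.098
vertex 3.269 0.975 -2.008
vertex 2.974 0.975 -3.284
endloop
endfacet
facet normal -0.225 -0.000 -0.974
outer loop
vertex 2.974 0.975 -3.284
vertex 3.011 -0.715 -3.292
vertex 2.169 0.146 -3.098
endloop
endfacet
facet normal 0.225 0.001 0.974
outer loop
vertex 2.464 0.147 -1.821
vertex 4.111 0.114 -2.202
vertex 3.269 0.975 -2.008
endloop
endfacet
facet normal -0.688 -0.708 0.159
outer loop
vertex 3.306 -0.715 -2.016
vertex 2.464 0.147 -1.821
vertex 3.011 -0.715 -3.292
endloop
endfacet
facet normal 0.225 -0.000 0.974
outer loop
vertex 3.306 -0.715 -2.016
vertex 4.111 0.114 -2.202
vertex 2.464 0.147 -1.821
endloop
endfacet
facet normal 0.688 0.708 -0.159
outer loop
vertex 3.269 0.975 -2.008
vertex 4.111 0.114 -2.202
vertex 2.974 0.975 -3.284
endloop
endfacet
facet normal -0.226 -0.000 -0.974
outer loop
vertex 3.816 0.113 -3.479
vertex 3.011 -0.715 -3.292
vertex 2.974 0.975 -3.284
endloop
endfacet
facet normal 0.688 0.708 -0.159
outer loop
vertex 2.974 0.975 -3.284
vertex 4.111 0.114 -2.202
vertex 3.816 0.113 -3.479
endloop
endfacet
facet normal 0.690 -0.706 -0.159
outer loop
vertex 3.816 0.113 -3.479
vertex 3.306 -0.715 -2.016
vertex 3.011 -0.715 -3.292
endloop
endfacet
facet normal 0.690 -0.706 -0.159
outer loop
vertex 4.111 0.114 -2.202
vertex 3.306 -0.715 -2.016
vertex 3.816 0.113 -3.479
endloop
endfacet

endsolid


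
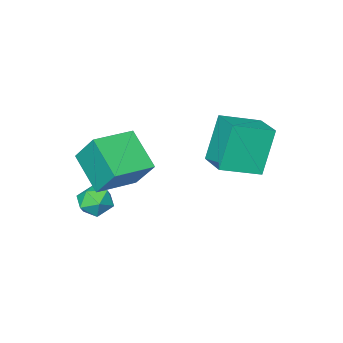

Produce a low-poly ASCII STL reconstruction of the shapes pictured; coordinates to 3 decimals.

solid 
facet normal -0.879 0.367 -0.305
outer loop
vertex -3.012 2.146 2.754
vertex -2.548 3.517 3.067
vertex -2.281 2.33 0.869
endloop
endfacet
facet normal -0.314 -0.925 -0.212
outer loop
vertex -0.832 1.723 1.373
vertex -3.012 2.146 2.754
vertex -2.281 2.33 0.869
endloop
endfacet
facet normal -0.879 0.367 -0.305
outer loop
vertex -2.281 2.33 0.869
vertex -2.548 3.517 3.067
vertex -1.817 3.7 1.182
endloop
endfacet
facet normal 0.361 0.090 -0.928
outer loop
vertex -1.817 3.7 1.182
vertex -0.832 1.723 1.373
vertex -2.281 2.33 0.869
endloop
endfacet
facet normal -0.361 -0.090 0.928
outer loop
vertex -3.012 2.146 2.754
vertex -1.099 2.91 3.571
vertex -2.548 3.517 3.067
endloop
endfacet
facet normal -0.314 -0.926 -0.211
outer loop
vertex -1.563 1.54 3.258
vertex -3.012 2.146 2.754
vertex -0.832 1.723 1.373
endloop
endfacet
facet normal -0.361 -0.090 0.928
outer loop
vertex -1.563 1.54 3.258
vertex -1.099 2.91 3.571
vertex -3.012 2.146 2.754
endloop
endfacet
facet normal 0.314 0.926 0.212
outer loop
vertex -2.548 3.517 3.067
vertex -1.099 2.91 3.571
vertex -1.817 3.7 1.182
endloop
endfacet
facet normal 0.361 0.090 -0.928
outer loop
vertex -0.368 3.094 1.686
vertex -0.832 1.723 1.373
vertex -1.817 3.7 1.182
endloop
endfacet
facet normal 0.313 0.926 0.212
outer loop
vertex -1.817 3.7 1.182
vertex -1.099 2.91 3.571
vertex -0.368 3.094 1.686
endloop
endfacet
facet normal 0.879 -0.367 0.305
outer loop
vertex -0.368 3.094 1.686
vertex -1.563 1.54 3.258
vertex -0.832 1.723 1.373
endloop
endfacet
facet normal 0.879 -0.367 0.305
outer loop
vertex -1.099 2.91 3.571
vertex -1.563 1.54 3.258
vertex -0.368 3.094 1.686
endloop
endfacet
facet normal -0.995 0.007 -0.096
outer loop
vertex 0.405 -0.906 1.985
vertex 0.523 0.571 0.878
vertex 0.525 -1.899 0.673
endloop
endfacet
facet normal -0.064 -0.799 0.599
outer loop
vertex 2.257 -1.911 0.842
vertex 0.405 -0.906 1.985
vertex 0.525 -1.899 0.673
endloop
endfacet
facet normal -0.995 0.007 -0.097
outer loop
vertex 0.525 -1.899 0.673
vertex 0.523 0.571 0.878
vertex 0.644 -0.422 -0.434
endloop
endfacet
facet normal 0.073 -0.602 -0.795
outer loop
vertex 0.644 -0.422 -0.434
vertex 2.257 -1.911 0.842
vertex 0.525 -1.899 0.673
endloop
endfacet
facet normal -0.073 0.602 0.795
outer loop
vertex 0.405 -0.906 1.985
vertex 2.255 0.559 1.047
vertex 0.523 0.571 0.878
endloop
endfacet
facet normal -0.064 -0.799 0.599
outer loop
vertex 2.136 -0.918 2.154
vertex 0.405 -0.906 1.985
vertex 2.257 -1.911 0.842
endloop
endfacet
facet normal -0.073 0.602 0.795
outer loop
vertex 2.136 -0.918 2.154
vertex 2.255 0.559 1.047
vertex 0.405 -0.906 1.985
endloop
endfacet
facet normal 0.064 0.799 -0.599
outer loop
vertex 0.523 0.571 0.878
vertex 2.255 0.559 1.047
vertex 0.644 -0.422 -0.434
endloop
endfacet
facet normal 0.073 -0.602 -0.795
outer loop
vertex 2.375 -0.434 -0.265
vertex 2.257 -1.911 0.842
vertex 0.644 -0.422 -0.434
endloop
endfacet
facet normal 0.064 0.799 -0.599
outer loop
vertex 0.644 -0.422 -0.434
vertex 2.255 0.559 1.047
vertex 2.375 -0.434 -0.265
endloop
endfacet
facet normal 0.995 -0.007 0.097
outer loop
vertex 2.375 -0.434 -0.265
vertex 2.136 -0.918 2.154
vertex 2.257 -1.911 0.842
endloop
endfacet
facet normal 0.995 -0.008 0.097
outer loop
vertex 2.255 0.559 1.047
vertex 2.136 -0.918 2.154
vertex 2.375 -0.434 -0.265
endloop
endfacet
facet normal -0.712 -0.688 0.142
outer loop
vertex 0.866 -1.751 -1.688
vertex 1.337 -2.298 -1.977
vertex 1.341 -2.145 -1.214
endloop
endfacet
facet normal -0.762 -0.166 0.626
outer loop
vertex 0.866 -1.751 -1.688
vertex 1.341 -2.145 -1.214
vertex 1.249 -1.378 -1.123
endloop
endfacet
facet normal -0.849 0.450 0.278
outer loop
vertex 0.866 -1.751 -1.688
vertex 1.249 -1.378 -1.123
vertex 1.188 -1.057 -1.829
endloop
endfacet
facet normal -0.852 0.310 -0.422
outer loop
vertex 0.866 -1.751 -1.688
vertex 1.188 -1.057 -1.829
vertex 1.243 -1.626 -2.357
endloop
endfacet
facet normal -0.768 -0.394 -0.506
outer loop
vertex 0.866 -1.751 -1.688
vertex 1.243 -1.626 -2.357
vertex 1.337 -2.298 -1.977
endloop
endfacet
facet normal -0.143 -0.133 0.981
outer loop
vertex 1.249 -1.378 -1.123
vertex 1.341 -2.145 -1.214
vertex 1.957 -1.694 -1.063
endloop
endfacet
facet normal -0.062 -0.979 0.197
outer loop
vertex 1.341 -2.145 -1.214
vertex 1.337 -2.298 -1.977
vertex 2.012 -2.263 -1.591
endloop
endfacet
facet normal -0.152 -0.503 -0.851
outer loop
vertex 1.337 -2.298 -1.977
vertex 1.243 -1.626 -2.357
vertex 1.951 -1.942 -2.297
endloop
endfacet
facet normal -0.290 0.636 -0.715
outer loop
vertex 1.243 -1.626 -2.357
vertex 1.188 -1.057 -1.829
vertex 1.859 -1.175 -2.206
endloop
endfacet
facet normal -0.283 0.864 0.417
outer loop
vertex 1.188 -1.057 -1.829
vertex 1.249 -1.378 -1.123
vertex 1.863 -1.022 -1.443
endloop
endfacet
facet normal 0.852 -0.310 0.422
outer loop
vertex 2.334 -1.569 -1.732
vertex 1.957 -1.694 -1.063
vertex 2.012 -2.263 -1.591
endloop
endfacet
facet normal 0.849 -0.450 -0.278
outer loop
vertex 2.334 -1.569 -1.732
vertex 2.012 -2.263 -1.591
vertex 1.951 -1.942 -2.297
endloop
endfacet
facet normal 0.762 0.166 -0.626
outer loop
vertex 2.334 -1.569 -1.732
vertex 1.951 -1.942 -2.297
vertex 1.859 -1.175 -2.206
endloop
endfacet
facet normal 0.712 0.688 -0.142
outer loop
vertex 2.334 -1.569 -1.732
vertex 1.859 -1.175 -2.206
vertex 1.863 -1.022 -1.443
endloop
endfacet
facet normal 0.768 0.394 0.506
outer loop
vertex 2.334 -1.569 -1.732
vertex 1.863 -1.022 -1.443
vertex 1.957 -1.694 -1.063
endloop
endfacet
facet normal 0.290 -0.636 0.715
outer loop
vertex 2.012 -2.263 -1.591
vertex 1.957 -1.694 -1.063
vertex 1.341 -2.145 -1.214
endloop
endfacet
facet normal 0.283 -0.864 -0.417
outer loop
vertex 1.951 -1.942 -2.297
vertex 2.012 -2.263 -1.591
vertex 1.337 -2.298 -1.977
endloop
endfacet
facet normal 0.143 0.133 -0.981
outer loop
vertex 1.859 -1.175 -2.206
vertex 1.951 -1.942 -2.297
vertex 1.243 -1.626 -2.357
endloop
endfacet
facet normal 0.062 0.979 -0.197
outer loop
vertex 1.863 -1.022 -1.443
vertex 1.859 -1.175 -2.206
vertex 1.188 -1.057 -1.829
endloop
endfacet
facet normal 0.152 0.503 0.851
outer loop
vertex 1.957 -1.694 -1.063
vertex 1.863 -1.022 -1.443
vertex 1.249 -1.378 -1.123
endloop
endfacet

endsolid


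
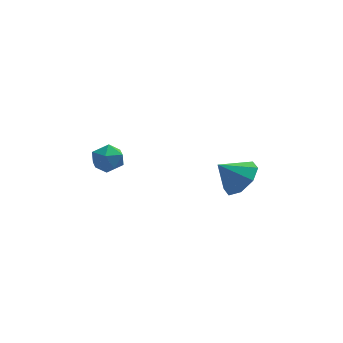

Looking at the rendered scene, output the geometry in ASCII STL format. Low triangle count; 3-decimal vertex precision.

solid 
facet normal 0.726 0.017 -0.687
outer loop
vertex 4.515 1.111 1.649
vertex 4.007 0.561 1.098
vertex 4.092 1.48 1.211
endloop
endfacet
facet normal -0.133 0.691 0.711
outer loop
vertex 4.515 1.111 1.649
vertex 4.092 1.48 1.211
vertex 3.113 0.539 1.942
endloop
endfacet
facet normal 0.726 0.017 -0.687
outer loop
vertex 4.092 1.48 1.211
vertex 4.007 0.561 1.098
vertex 3.619 1.311 0.707
endloop
endfacet
facet normal -0.560 0.786 0.262
outer loop
vertex 4.092 1.48 1.211
vertex 3.619 1.311 0.707
vertex 3.113 0.539 1.942
endloop
endfacet
facet normal 0.727 0.018 -0.686
outer loop
vertex 3.619 1.311 0.707
vertex 4.007 0.561 1.098
vertex 3.374 0.702 0.431
endloop
endfacet
facet normal -0.903 0.414 -0.111
outer loop
vertex 3.619 1.311 0.707
vertex 3.374 0.702 0.431
vertex 3.113 0.539 1.942
endloop
endfacet
facet normal 0.727 0.017 -0.686
outer loop
vertex 3.374 0.702 0.431
vertex 4.007 0.561 1.098
vertex 3.499 0.011 0.546
endloop
endfacet
facet normal -0.961 -0.205 -0.188
outer loop
vertex 3.374 0.702 0.431
vertex 3.499 0.011 0.546
vertex 3.113 0.539 1.942
endloop
endfacet
facet normal 0.727 0.018 -0.687
outer loop
vertex 3.499 0.011 0.546
vertex 4.007 0.561 1.098
vertex 3.922 -0.358 0.984
endloop
endfacet
facet normal -0.699 -0.711 0.076
outer loop
vertex 3.499 0.011 0.546
vertex 3.922 -0.358 0.984
vertex 3.113 0.539 1.942
endloop
endfacet
facet normal 0.727 0.018 -0.687
outer loop
vertex 3.922 -0.358 0.984
vertex 4.007 0.561 1.098
vertex 4.394 -0.189 1.488
endloop
endfacet
facet normal -0.272 -0.806 0.525
outer loop
vertex 3.922 -0.358 0.984
vertex 4.394 -0.189 1.488
vertex 3.113 0.539 1.942
endloop
endfacet
facet normal 0.727 0.018 -0.687
outer loop
vertex 4.394 -0.189 1.488
vertex 4.007 0.561 1.098
vertex 4.64 0.42 1.764
endloop
endfacet
facet normal 0.071 -0.435 0.898
outer loop
vertex 4.394 -0.189 1.488
vertex 4.64 0.42 1.764
vertex 3.113 0.539 1.942
endloop
endfacet
facet normal 0.727 0.017 -0.687
outer loop
vertex 4.64 0.42 1.764
vertex 4.007 0.561 1.098
vertex 4.515 1.111 1.649
endloop
endfacet
facet normal 0.128 0.185 0.974
outer loop
vertex 4.64 0.42 1.764
vertex 4.515 1.111 1.649
vertex 3.113 0.539 1.942
endloop
endfacet
facet normal -0.990 -0.123 -0.076
outer loop
vertex -1.62 -0.681 3.179
vertex -1.551 -1.355 3.37
vertex -1.65 -0.859 3.86
endloop
endfacet
facet normal -0.829 0.549 0.107
outer loop
vertex -1.62 -0.681 3.179
vertex -1.65 -0.859 3.86
vertex -1.295 -0.284 3.662
endloop
endfacet
facet normal -0.407 0.821 -0.401
outer loop
vertex -1.62 -0.681 3.179
vertex -1.295 -0.284 3.662
vertex -0.976 -0.425 3.049
endloop
endfacet
facet normal -0.307 0.318 -0.897
outer loop
vertex -1.62 -0.681 3.179
vertex -0.976 -0.425 3.049
vertex -1.135 -1.087 2.869
endloop
endfacet
facet normal -0.667 -0.266 -0.696
outer loop
vertex -1.62 -0.681 3.179
vertex -1.135 -1.087 2.869
vertex -1.551 -1.355 3.37
endloop
endfacet
facet normal -0.457 0.528 0.716
outer loop
vertex -1.295 -0.284 3.662
vertex -1.65 -0.859 3.86
vertex -1.025 -0.713 4.151
endloop
endfacet
facet normal -0.717 -0.557 0.419
outer loop
vertex -1.65 -0.859 3.86
vertex -1.551 -1.355 3.37
vertex -1.184 -1.375 3.971
endloop
endfacet
facet normal -0.195 -0.788 -0.584
outer loop
vertex -1.551 -1.355 3.37
vertex -1.135 -1.087 2.869
vertex -0.865 -1.516 3.358
endloop
endfacet
facet normal 0.387 0.154 -0.909
outer loop
vertex -1.135 -1.087 2.869
vertex -0.976 -0.425 3.049
vertex -0.51 -0.941 3.16
endloop
endfacet
facet normal 0.225 0.969 -0.105
outer loop
vertex -0.976 -0.425 3.049
vertex -1.295 -0.284 3.662
vertex -0.609 -0.445 3.65
endloop
endfacet
facet normal 0.307 -0.318 0.897
outer loop
vertex -0.54 -1.119 3.841
vertex -1.025 -0.713 4.151
vertex -1.184 -1.375 3.971
endloop
endfacet
facet normal 0.407 -0.821 0.401
outer loop
vertex -0.54 -1.119 3.841
vertex -1.184 -1.375 3.971
vertex -0.865 -1.516 3.358
endloop
endfacet
facet normal 0.829 -0.549 -0.107
outer loop
vertex -0.54 -1.119 3.841
vertex -0.865 -1.516 3.358
vertex -0.51 -0.941 3.16
endloop
endfacet
facet normal 0.990 0.123 0.076
outer loop
vertex -0.54 -1.119 3.841
vertex -0.51 -0.941 3.16
vertex -0.609 -0.445 3.65
endloop
endfacet
facet normal 0.667 0.266 0.696
outer loop
vertex -0.54 -1.119 3.841
vertex -0.609 -0.445 3.65
vertex -1.025 -0.713 4.151
endloop
endfacet
facet normal -0.387 -0.154 0.909
outer loop
vertex -1.184 -1.375 3.971
vertex -1.025 -0.713 4.151
vertex -1.65 -0.859 3.86
endloop
endfacet
facet normal -0.225 -0.969 0.105
outer loop
vertex -0.865 -1.516 3.358
vertex -1.184 -1.375 3.971
vertex -1.551 -1.355 3.37
endloop
endfacet
facet normal 0.457 -0.528 -0.716
outer loop
vertex -0.51 -0.941 3.16
vertex -0.865 -1.516 3.358
vertex -1.135 -1.087 2.869
endloop
endfacet
facet normal 0.717 0.557 -0.419
outer loop
vertex -0.609 -0.445 3.65
vertex -0.51 -0.941 3.16
vertex -0.976 -0.425 3.049
endloop
endfacet
facet normal 0.195 0.788 0.584
outer loop
vertex -1.025 -0.713 4.151
vertex -0.609 -0.445 3.65
vertex -1.295 -0.284 3.662
endloop
endfacet

endsolid


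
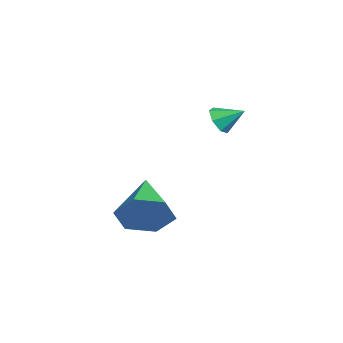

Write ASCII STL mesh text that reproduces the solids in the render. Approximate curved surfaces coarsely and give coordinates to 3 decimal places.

solid 
facet normal -0.281 -0.818 -0.502
outer loop
vertex 4.286 2.158 1.059
vertex 3.769 2.447 0.877
vertex 4.321 2.43 0.596
endloop
endfacet
facet normal 0.974 0.157 0.166
outer loop
vertex 4.286 2.158 1.059
vertex 4.321 2.43 0.596
vertex 4.051 3.273 1.383
endloop
endfacet
facet normal -0.281 -0.818 -0.502
outer loop
vertex 4.321 2.43 0.596
vertex 3.769 2.447 0.877
vertex 3.94 2.715 0.344
endloop
endfacet
facet normal 0.703 0.592 -0.393
outer loop
vertex 4.321 2.43 0.596
vertex 3.94 2.715 0.344
vertex 4.051 3.273 1.383
endloop
endfacet
facet normal -0.281 -0.818 -0.502
outer loop
vertex 3.94 2.715 0.344
vertex 3.769 2.447 0.877
vertex 3.43 2.798 0.494
endloop
endfacet
facet normal 0.004 0.881 -0.473
outer loop
vertex 3.94 2.715 0.344
vertex 3.43 2.798 0.494
vertex 4.051 3.273 1.383
endloop
endfacet
facet normal -0.278 -0.818 -0.503
outer loop
vertex 3.43 2.798 0.494
vertex 3.769 2.447 0.877
vertex 3.175 2.616 0.931
endloop
endfacet
facet normal -0.596 0.803 -0.013
outer loop
vertex 3.43 2.798 0.494
vertex 3.175 2.616 0.931
vertex 4.051 3.273 1.383
endloop
endfacet
facet normal -0.279 -0.819 -0.502
outer loop
vertex 3.175 2.616 0.931
vertex 3.769 2.447 0.877
vertex 3.367 2.307 1.328
endloop
endfacet
facet normal -0.645 0.420 0.639
outer loop
vertex 3.175 2.616 0.931
vertex 3.367 2.307 1.328
vertex 4.051 3.273 1.383
endloop
endfacet
facet normal -0.280 -0.817 -0.504
outer loop
vertex 3.367 2.307 1.328
vertex 3.769 2.447 0.877
vertex 3.861 2.103 1.384
endloop
endfacet
facet normal -0.105 0.018 0.994
outer loop
vertex 3.367 2.307 1.328
vertex 3.861 2.103 1.384
vertex 4.051 3.273 1.383
endloop
endfacet
facet normal -0.280 -0.817 -0.504
outer loop
vertex 3.861 2.103 1.384
vertex 3.769 2.447 0.877
vertex 4.286 2.158 1.059
endloop
endfacet
facet normal 0.613 -0.099 0.784
outer loop
vertex 3.861 2.103 1.384
vertex 4.286 2.158 1.059
vertex 4.051 3.273 1.383
endloop
endfacet
facet normal 0.918 -0.097 -0.385
outer loop
vertex 4.385 0.577 -2.625
vertex 3.995 -0.076 -3.391
vertex 4.037 0.99 -3.56
endloop
endfacet
facet normal -0.148 0.883 0.445
outer loop
vertex 4.385 0.577 -2.625
vertex 4.037 0.99 -3.56
vertex 1.985 0.136 -2.549
endloop
endfacet
facet normal 0.918 -0.097 -0.384
outer loop
vertex 4.037 0.99 -3.56
vertex 3.995 -0.076 -3.391
vertex 3.647 0.336 -4.327
endloop
endfacet
facet normal -0.511 0.765 -0.392
outer loop
vertex 4.037 0.99 -3.56
vertex 3.647 0.336 -4.327
vertex 1.985 0.136 -2.549
endloop
endfacet
facet normal 0.918 -0.097 -0.384
outer loop
vertex 3.647 0.336 -4.327
vertex 3.995 -0.076 -3.391
vertex 3.605 -0.729 -4.158
endloop
endfacet
facet normal -0.724 -0.080 -0.685
outer loop
vertex 3.647 0.336 -4.327
vertex 3.605 -0.729 -4.158
vertex 1.985 0.136 -2.549
endloop
endfacet
facet normal 0.918 -0.097 -0.384
outer loop
vertex 3.605 -0.729 -4.158
vertex 3.995 -0.076 -3.391
vertex 3.953 -1.142 -3.223
endloop
endfacet
facet normal -0.573 -0.807 -0.143
outer loop
vertex 3.605 -0.729 -4.158
vertex 3.953 -1.142 -3.223
vertex 1.985 0.136 -2.549
endloop
endfacet
facet normal 0.918 -0.097 -0.384
outer loop
vertex 3.953 -1.142 -3.223
vertex 3.995 -0.076 -3.391
vertex 4.343 -0.489 -2.456
endloop
endfacet
facet normal -0.210 -0.689 0.694
outer loop
vertex 3.953 -1.142 -3.223
vertex 4.343 -0.489 -2.456
vertex 1.985 0.136 -2.549
endloop
endfacet
facet normal 0.918 -0.097 -0.385
outer loop
vertex 4.343 -0.489 -2.456
vertex 3.995 -0.076 -3.391
vertex 4.385 0.577 -2.625
endloop
endfacet
facet normal 0.003 0.156 0.988
outer loop
vertex 4.343 -0.489 -2.456
vertex 4.385 0.577 -2.625
vertex 1.985 0.136 -2.549
endloop
endfacet

endsolid


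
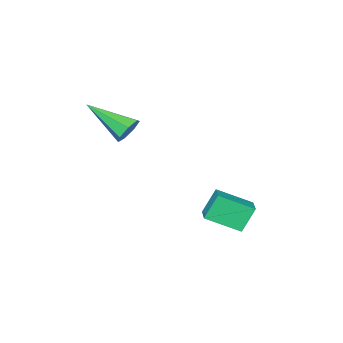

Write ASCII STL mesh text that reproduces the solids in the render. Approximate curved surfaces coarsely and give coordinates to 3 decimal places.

solid 
facet normal -0.236 0.863 -0.447
outer loop
vertex 1.358 0.749 1.44
vertex 1.071 0.479 1.071
vertex 0.907 0.68 1.545
endloop
endfacet
facet normal 0.188 0.227 0.956
outer loop
vertex 1.358 0.749 1.44
vertex 0.907 0.68 1.545
vertex 1.469 -0.979 1.829
endloop
endfacet
facet normal -0.237 0.862 -0.448
outer loop
vertex 0.907 0.68 1.545
vertex 1.071 0.479 1.071
vertex 0.579 0.459 1.293
endloop
endfacet
facet normal -0.583 -0.059 0.810
outer loop
vertex 0.907 0.68 1.545
vertex 0.579 0.459 1.293
vertex 1.469 -0.979 1.829
endloop
endfacet
facet normal -0.237 0.862 -0.449
outer loop
vertex 0.579 0.459 1.293
vertex 1.071 0.479 1.071
vertex 0.621 0.253 0.875
endloop
endfacet
facet normal -0.865 -0.479 0.149
outer loop
vertex 0.579 0.459 1.293
vertex 0.621 0.253 0.875
vertex 1.469 -0.979 1.829
endloop
endfacet
facet normal -0.237 0.862 -0.448
outer loop
vertex 0.621 0.253 0.875
vertex 1.071 0.479 1.071
vertex 1.002 0.217 0.604
endloop
endfacet
facet normal -0.446 -0.719 -0.532
outer loop
vertex 0.621 0.253 0.875
vertex 1.002 0.217 0.604
vertex 1.469 -0.979 1.829
endloop
endfacet
facet normal -0.237 0.862 -0.448
outer loop
vertex 1.002 0.217 0.604
vertex 1.071 0.479 1.071
vertex 1.434 0.378 0.685
endloop
endfacet
facet normal 0.357 -0.597 -0.719
outer loop
vertex 1.002 0.217 0.604
vertex 1.434 0.378 0.685
vertex 1.469 -0.979 1.829
endloop
endfacet
facet normal -0.235 0.863 -0.447
outer loop
vertex 1.434 0.378 0.685
vertex 1.071 0.479 1.071
vertex 1.593 0.614 1.057
endloop
endfacet
facet normal 0.940 -0.205 -0.272
outer loop
vertex 1.434 0.378 0.685
vertex 1.593 0.614 1.057
vertex 1.469 -0.979 1.829
endloop
endfacet
facet normal -0.235 0.862 -0.448
outer loop
vertex 1.593 0.614 1.057
vertex 1.071 0.479 1.071
vertex 1.358 0.749 1.44
endloop
endfacet
facet normal 0.866 0.162 0.474
outer loop
vertex 1.593 0.614 1.057
vertex 1.358 0.749 1.44
vertex 1.469 -0.979 1.829
endloop
endfacet
facet normal -0.493 0.123 0.861
outer loop
vertex -1.252 2.003 -1.987
vertex -0.711 2.59 -1.761
vertex -2.007 2.915 -2.549
endloop
endfacet
facet normal -0.652 -0.708 -0.272
outer loop
vertex -1.509 2.79 -3.419
vertex -1.252 2.003 -1.987
vertex -2.007 2.915 -2.549
endloop
endfacet
facet normal -0.493 0.123 0.861
outer loop
vertex -2.007 2.915 -2.549
vertex -0.711 2.59 -1.761
vertex -1.465 3.502 -2.323
endloop
endfacet
facet normal -0.575 0.696 -0.429
outer loop
vertex -1.465 3.502 -2.323
vertex -1.509 2.79 -3.419
vertex -2.007 2.915 -2.549
endloop
endfacet
facet normal 0.576 -0.696 0.429
outer loop
vertex -1.252 2.003 -1.987
vertex -0.213 2.465 -2.631
vertex -0.711 2.59 -1.761
endloop
endfacet
facet normal -0.653 -0.707 -0.271
outer loop
vertex -0.755 1.878 -2.857
vertex -1.252 2.003 -1.987
vertex -1.509 2.79 -3.419
endloop
endfacet
facet normal 0.575 -0.696 0.429
outer loop
vertex -0.755 1.878 -2.857
vertex -0.213 2.465 -2.631
vertex -1.252 2.003 -1.987
endloop
endfacet
facet normal 0.653 0.707 0.272
outer loop
vertex -0.711 2.59 -1.761
vertex -0.213 2.465 -2.631
vertex -1.465 3.502 -2.323
endloop
endfacet
facet normal -0.576 0.696 -0.429
outer loop
vertex -0.968 3.377 -3.193
vertex -1.509 2.79 -3.419
vertex -1.465 3.502 -2.323
endloop
endfacet
facet normal 0.653 0.707 0.271
outer loop
vertex -1.465 3.502 -2.323
vertex -0.213 2.465 -2.631
vertex -0.968 3.377 -3.193
endloop
endfacet
facet normal 0.493 -0.123 -0.861
outer loop
vertex -0.968 3.377 -3.193
vertex -0.755 1.878 -2.857
vertex -1.509 2.79 -3.419
endloop
endfacet
facet normal 0.493 -0.123 -0.862
outer loop
vertex -0.213 2.465 -2.631
vertex -0.755 1.878 -2.857
vertex -0.968 3.377 -3.193
endloop
endfacet

endsolid


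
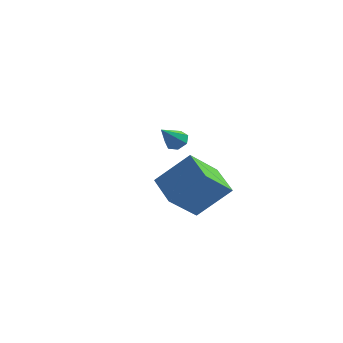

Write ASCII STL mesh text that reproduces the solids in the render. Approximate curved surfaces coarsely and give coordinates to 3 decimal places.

solid 
facet normal 0.198 0.719 -0.666
outer loop
vertex -1.802 -2.498 1.082
vertex -2.213 -2.646 0.8
vertex -2.192 -2.296 1.184
endloop
endfacet
facet normal 0.366 0.255 0.895
outer loop
vertex -1.802 -2.498 1.082
vertex -2.192 -2.296 1.184
vertex -2.467 -3.574 1.66
endloop
endfacet
facet normal 0.195 0.719 -0.666
outer loop
vertex -2.192 -2.296 1.184
vertex -2.213 -2.646 0.8
vertex -2.598 -2.358 0.998
endloop
endfacet
facet normal -0.432 0.395 0.811
outer loop
vertex -2.192 -2.296 1.184
vertex -2.598 -2.358 0.998
vertex -2.467 -3.574 1.66
endloop
endfacet
facet normal 0.196 0.720 -0.666
outer loop
vertex -2.598 -2.358 0.998
vertex -2.213 -2.646 0.8
vertex -2.714 -2.637 0.662
endloop
endfacet
facet normal -0.957 0.053 0.286
outer loop
vertex -2.598 -2.358 0.998
vertex -2.714 -2.637 0.662
vertex -2.467 -3.574 1.66
endloop
endfacet
facet normal 0.197 0.718 -0.667
outer loop
vertex -2.714 -2.637 0.662
vertex -2.213 -2.646 0.8
vertex -2.453 -2.923 0.431
endloop
endfacet
facet normal -0.811 -0.513 -0.281
outer loop
vertex -2.714 -2.637 0.662
vertex -2.453 -2.923 0.431
vertex -2.467 -3.574 1.66
endloop
endfacet
facet normal 0.196 0.719 -0.667
outer loop
vertex -2.453 -2.923 0.431
vertex -2.213 -2.646 0.8
vertex -2.011 -3.0 0.478
endloop
endfacet
facet normal -0.103 -0.878 -0.466
outer loop
vertex -2.453 -2.923 0.431
vertex -2.011 -3.0 0.478
vertex -2.467 -3.574 1.66
endloop
endfacet
facet normal 0.196 0.719 -0.667
outer loop
vertex -2.011 -3.0 0.478
vertex -2.213 -2.646 0.8
vertex -1.721 -2.811 0.767
endloop
endfacet
facet normal 0.629 -0.767 -0.130
outer loop
vertex -2.011 -3.0 0.478
vertex -1.721 -2.811 0.767
vertex -2.467 -3.574 1.66
endloop
endfacet
facet normal 0.197 0.720 -0.665
outer loop
vertex -1.721 -2.811 0.767
vertex -2.213 -2.646 0.8
vertex -1.802 -2.498 1.082
endloop
endfacet
facet normal 0.839 -0.263 0.477
outer loop
vertex -1.721 -2.811 0.767
vertex -1.802 -2.498 1.082
vertex -2.467 -3.574 1.66
endloop
endfacet
facet normal -0.668 0.664 0.335
outer loop
vertex -3.523 1.859 -1.834
vertex -2.836 3.173 -3.07
vertex -4.868 1.223 -3.258
endloop
endfacet
facet normal -0.356 -0.681 0.640
outer loop
vertex -3.724 0.087 -3.83
vertex -3.523 1.859 -1.834
vertex -4.868 1.223 -3.258
endloop
endfacet
facet normal -0.668 0.664 0.334
outer loop
vertex -4.868 1.223 -3.258
vertex -2.836 3.173 -3.07
vertex -4.181 2.536 -4.494
endloop
endfacet
facet normal -0.653 -0.309 -0.691
outer loop
vertex -4.181 2.536 -4.494
vertex -3.724 0.087 -3.83
vertex -4.868 1.223 -3.258
endloop
endfacet
facet normal 0.653 0.309 0.692
outer loop
vertex -3.523 1.859 -1.834
vertex -1.692 2.037 -3.642
vertex -2.836 3.173 -3.07
endloop
endfacet
facet normal -0.355 -0.681 0.640
outer loop
vertex -2.379 0.724 -2.406
vertex -3.523 1.859 -1.834
vertex -3.724 0.087 -3.83
endloop
endfacet
facet normal 0.653 0.309 0.692
outer loop
vertex -2.379 0.724 -2.406
vertex -1.692 2.037 -3.642
vertex -3.523 1.859 -1.834
endloop
endfacet
facet normal 0.356 0.681 -0.640
outer loop
vertex -2.836 3.173 -3.07
vertex -1.692 2.037 -3.642
vertex -4.181 2.536 -4.494
endloop
endfacet
facet normal -0.653 -0.309 -0.692
outer loop
vertex -3.037 1.401 -5.066
vertex -3.724 0.087 -3.83
vertex -4.181 2.536 -4.494
endloop
endfacet
facet normal 0.356 0.681 -0.640
outer loop
vertex -4.181 2.536 -4.494
vertex -1.692 2.037 -3.642
vertex -3.037 1.401 -5.066
endloop
endfacet
facet normal 0.669 -0.664 -0.334
outer loop
vertex -3.037 1.401 -5.066
vertex -2.379 0.724 -2.406
vertex -3.724 0.087 -3.83
endloop
endfacet
facet normal 0.668 -0.664 -0.334
outer loop
vertex -1.692 2.037 -3.642
vertex -2.379 0.724 -2.406
vertex -3.037 1.401 -5.066
endloop
endfacet

endsolid
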